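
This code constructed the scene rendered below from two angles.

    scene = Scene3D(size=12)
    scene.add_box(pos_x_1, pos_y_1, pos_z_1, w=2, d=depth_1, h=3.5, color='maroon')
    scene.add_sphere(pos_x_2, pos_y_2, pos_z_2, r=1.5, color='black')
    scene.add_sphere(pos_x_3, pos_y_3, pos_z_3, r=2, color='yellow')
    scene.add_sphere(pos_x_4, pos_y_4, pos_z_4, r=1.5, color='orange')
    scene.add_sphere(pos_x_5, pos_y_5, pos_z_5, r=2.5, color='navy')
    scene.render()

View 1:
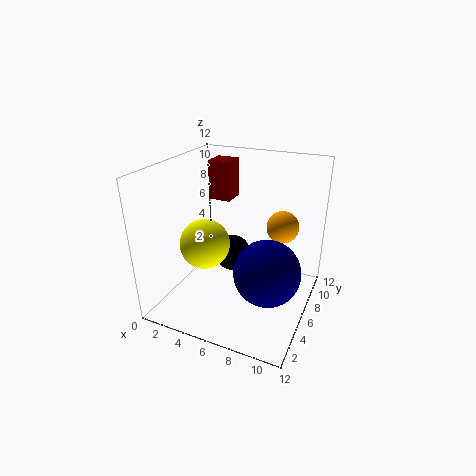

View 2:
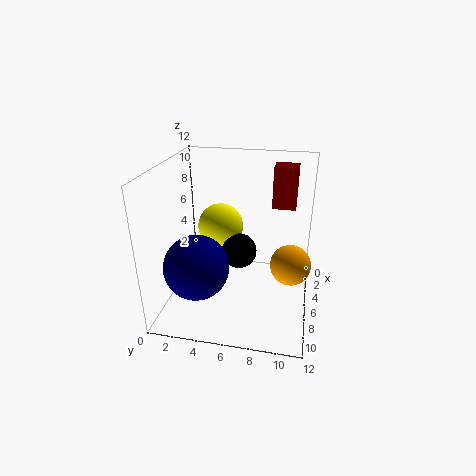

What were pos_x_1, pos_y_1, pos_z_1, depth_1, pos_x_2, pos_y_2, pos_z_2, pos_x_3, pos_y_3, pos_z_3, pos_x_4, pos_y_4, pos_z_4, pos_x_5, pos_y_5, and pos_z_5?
pos_x_1 = 2
pos_y_1 = 8.5
pos_z_1 = 8
depth_1 = 2
pos_x_2 = 5.5
pos_y_2 = 6
pos_z_2 = 4.5
pos_x_3 = 4
pos_y_3 = 4
pos_z_3 = 6
pos_x_4 = 8.5
pos_y_4 = 10.5
pos_z_4 = 5.5
pos_x_5 = 9.5
pos_y_5 = 3.5
pos_z_5 = 5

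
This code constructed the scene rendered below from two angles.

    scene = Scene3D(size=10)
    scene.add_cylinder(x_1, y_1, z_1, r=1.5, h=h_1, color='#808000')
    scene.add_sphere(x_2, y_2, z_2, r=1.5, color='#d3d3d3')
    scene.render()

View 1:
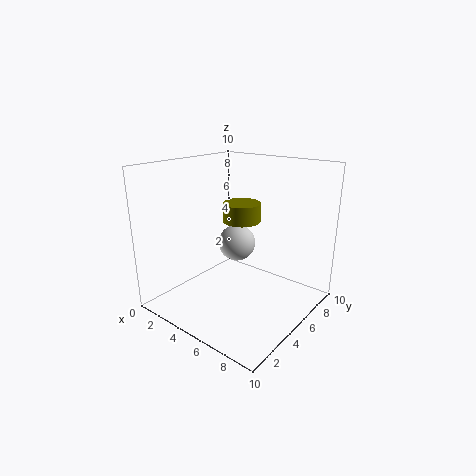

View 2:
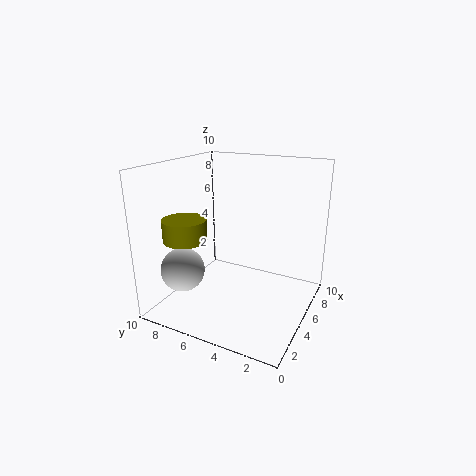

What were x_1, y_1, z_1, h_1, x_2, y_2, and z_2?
x_1 = 3, y_1 = 8, z_1 = 5, h_1 = 1.5, x_2 = 2.5, y_2 = 8, z_2 = 3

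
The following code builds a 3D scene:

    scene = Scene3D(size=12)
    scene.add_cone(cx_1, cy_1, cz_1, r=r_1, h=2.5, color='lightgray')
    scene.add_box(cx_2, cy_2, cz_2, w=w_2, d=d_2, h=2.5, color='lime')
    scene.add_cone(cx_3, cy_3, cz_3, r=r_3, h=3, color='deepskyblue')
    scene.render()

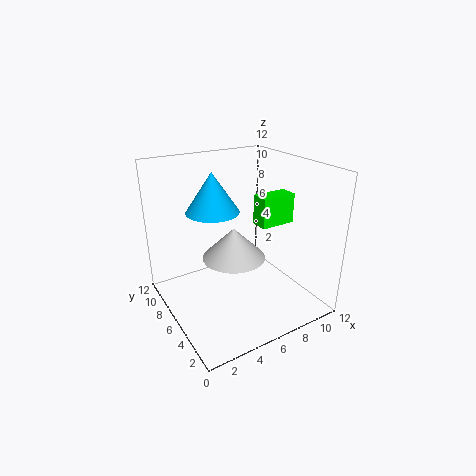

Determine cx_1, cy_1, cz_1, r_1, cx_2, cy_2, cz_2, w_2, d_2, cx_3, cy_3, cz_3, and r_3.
cx_1 = 5, cy_1 = 5, cz_1 = 5, r_1 = 2.5, cx_2 = 7.5, cy_2 = 4.5, cz_2 = 7, w_2 = 3, d_2 = 1.5, cx_3 = 3.5, cy_3 = 5.5, cz_3 = 9, r_3 = 2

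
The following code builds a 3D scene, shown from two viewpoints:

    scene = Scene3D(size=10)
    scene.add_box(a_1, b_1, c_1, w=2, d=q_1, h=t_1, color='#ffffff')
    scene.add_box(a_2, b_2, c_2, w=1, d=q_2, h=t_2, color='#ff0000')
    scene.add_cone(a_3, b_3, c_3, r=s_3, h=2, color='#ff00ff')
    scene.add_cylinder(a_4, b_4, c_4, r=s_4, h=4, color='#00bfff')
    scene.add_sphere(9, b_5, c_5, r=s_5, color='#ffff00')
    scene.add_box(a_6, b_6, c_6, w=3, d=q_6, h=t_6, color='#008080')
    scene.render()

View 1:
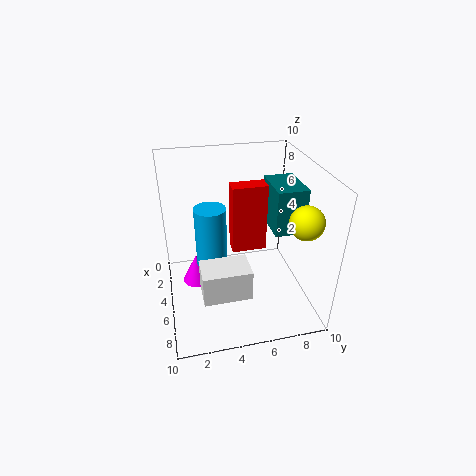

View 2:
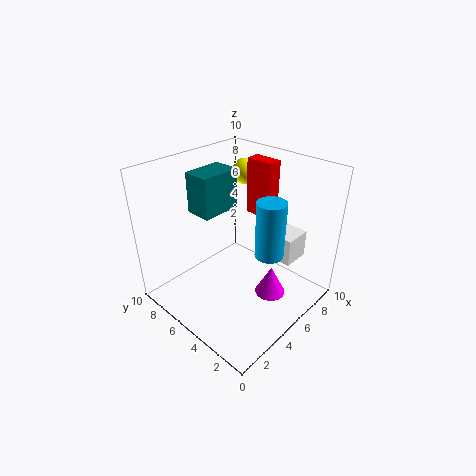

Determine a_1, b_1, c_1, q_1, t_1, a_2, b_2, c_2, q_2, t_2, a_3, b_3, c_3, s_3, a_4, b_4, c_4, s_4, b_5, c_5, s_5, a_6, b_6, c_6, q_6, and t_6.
a_1 = 7; b_1 = 2; c_1 = 3; q_1 = 3; t_1 = 2; a_2 = 7; b_2 = 4; c_2 = 6; q_2 = 2; t_2 = 4; a_3 = 5; b_3 = 2; c_3 = 2; s_3 = 1; a_4 = 6; b_4 = 3; c_4 = 4; s_4 = 1; b_5 = 8; c_5 = 8; s_5 = 1; a_6 = 4; b_6 = 7; c_6 = 6; q_6 = 2; t_6 = 3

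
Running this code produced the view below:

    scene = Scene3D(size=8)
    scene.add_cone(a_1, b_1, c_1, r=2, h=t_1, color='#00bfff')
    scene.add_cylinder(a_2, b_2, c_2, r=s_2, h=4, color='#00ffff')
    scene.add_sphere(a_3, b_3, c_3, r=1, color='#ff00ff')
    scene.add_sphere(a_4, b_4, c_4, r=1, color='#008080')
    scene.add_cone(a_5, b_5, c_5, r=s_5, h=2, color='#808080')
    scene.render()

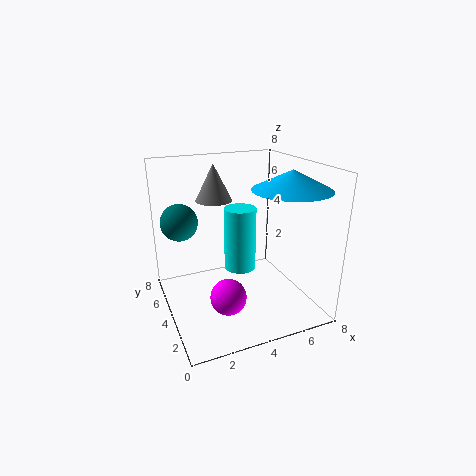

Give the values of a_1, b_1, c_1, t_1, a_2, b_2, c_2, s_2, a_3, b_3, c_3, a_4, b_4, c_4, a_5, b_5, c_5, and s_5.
a_1 = 6
b_1 = 2
c_1 = 7
t_1 = 1
a_2 = 5
b_2 = 6
c_2 = 1
s_2 = 1
a_3 = 3
b_3 = 3
c_3 = 1
a_4 = 1
b_4 = 5
c_4 = 5
a_5 = 3
b_5 = 5
c_5 = 6
s_5 = 1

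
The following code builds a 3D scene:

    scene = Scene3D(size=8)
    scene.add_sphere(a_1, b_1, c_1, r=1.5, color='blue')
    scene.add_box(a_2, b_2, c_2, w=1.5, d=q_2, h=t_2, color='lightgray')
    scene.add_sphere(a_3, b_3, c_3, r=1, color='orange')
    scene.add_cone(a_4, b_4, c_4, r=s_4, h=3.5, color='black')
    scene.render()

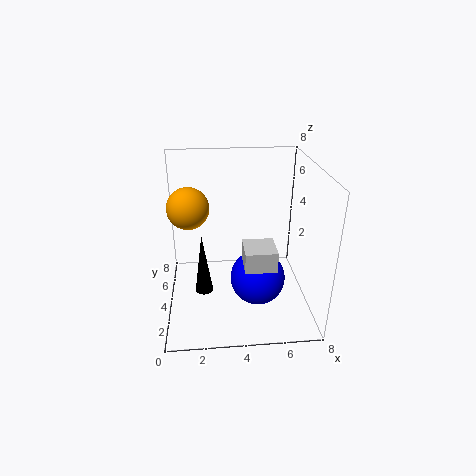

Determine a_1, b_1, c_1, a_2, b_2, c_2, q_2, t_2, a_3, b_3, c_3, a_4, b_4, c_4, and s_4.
a_1 = 5, b_1 = 3, c_1 = 2, a_2 = 4, b_2 = 0.5, c_2 = 4, q_2 = 1.5, t_2 = 1, a_3 = 1.5, b_3 = 2.5, c_3 = 6.5, a_4 = 2, b_4 = 3.5, c_4 = 1, s_4 = 0.5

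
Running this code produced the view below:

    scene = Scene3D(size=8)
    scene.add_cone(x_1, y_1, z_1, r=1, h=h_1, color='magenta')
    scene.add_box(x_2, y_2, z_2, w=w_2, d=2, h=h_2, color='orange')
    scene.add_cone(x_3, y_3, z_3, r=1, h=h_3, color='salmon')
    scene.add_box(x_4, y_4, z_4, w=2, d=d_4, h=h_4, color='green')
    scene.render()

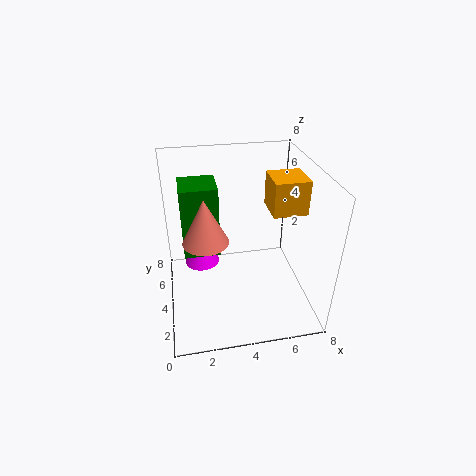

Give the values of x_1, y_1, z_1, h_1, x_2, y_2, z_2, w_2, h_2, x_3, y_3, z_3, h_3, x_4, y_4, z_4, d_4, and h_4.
x_1 = 2; y_1 = 5; z_1 = 2; h_1 = 2; x_2 = 6; y_2 = 4; z_2 = 5; w_2 = 2; h_2 = 2; x_3 = 2; y_3 = 1; z_3 = 6; h_3 = 2; x_4 = 1; y_4 = 4; z_4 = 3; d_4 = 2; h_4 = 4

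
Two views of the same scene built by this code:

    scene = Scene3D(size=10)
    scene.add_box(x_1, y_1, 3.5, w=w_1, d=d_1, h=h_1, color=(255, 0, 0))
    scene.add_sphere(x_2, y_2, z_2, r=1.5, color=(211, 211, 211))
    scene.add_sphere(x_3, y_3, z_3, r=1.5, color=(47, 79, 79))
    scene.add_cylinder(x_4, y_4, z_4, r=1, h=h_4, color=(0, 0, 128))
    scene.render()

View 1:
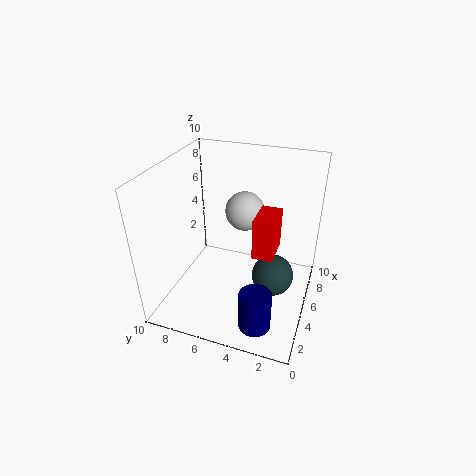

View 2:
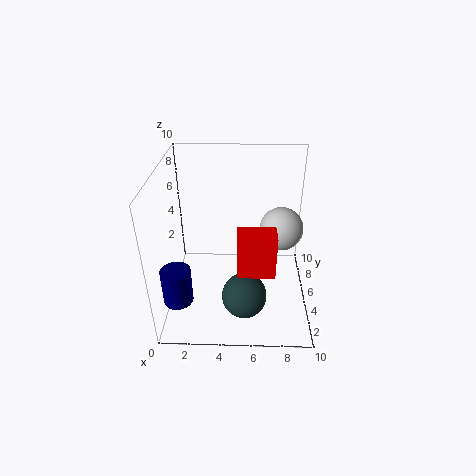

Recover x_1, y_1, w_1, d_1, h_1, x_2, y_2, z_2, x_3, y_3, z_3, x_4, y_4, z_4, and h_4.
x_1 = 5
y_1 = 2.5
w_1 = 2.5
d_1 = 1.5
h_1 = 3
x_2 = 8
y_2 = 5.5
z_2 = 5.5
x_3 = 5.5
y_3 = 2.5
z_3 = 2
x_4 = 1
y_4 = 2.5
z_4 = 1.5
h_4 = 2.5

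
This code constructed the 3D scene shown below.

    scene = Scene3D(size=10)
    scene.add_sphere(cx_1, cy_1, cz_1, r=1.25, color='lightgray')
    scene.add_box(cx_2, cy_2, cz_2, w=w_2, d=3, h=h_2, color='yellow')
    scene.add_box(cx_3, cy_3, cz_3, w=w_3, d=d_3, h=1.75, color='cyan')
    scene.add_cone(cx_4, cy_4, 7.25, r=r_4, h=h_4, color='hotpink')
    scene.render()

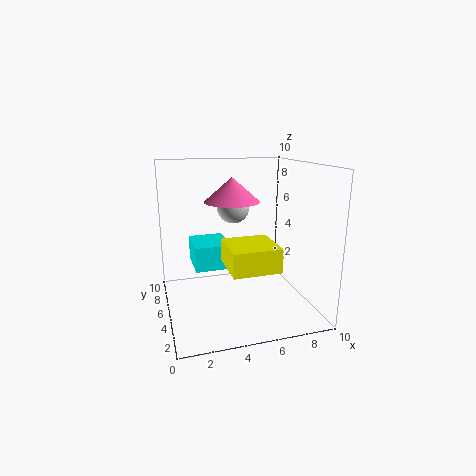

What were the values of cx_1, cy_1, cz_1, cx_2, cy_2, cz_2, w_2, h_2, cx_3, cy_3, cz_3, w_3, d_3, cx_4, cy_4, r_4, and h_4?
cx_1 = 5.5, cy_1 = 8, cz_1 = 6.5, cx_2 = 3.5, cy_2 = 0.75, cz_2 = 4, w_2 = 3, h_2 = 1.5, cx_3 = 2, cy_3 = 5, cz_3 = 2.75, w_3 = 2.5, d_3 = 3, cx_4 = 5, cy_4 = 6.5, r_4 = 2, h_4 = 1.75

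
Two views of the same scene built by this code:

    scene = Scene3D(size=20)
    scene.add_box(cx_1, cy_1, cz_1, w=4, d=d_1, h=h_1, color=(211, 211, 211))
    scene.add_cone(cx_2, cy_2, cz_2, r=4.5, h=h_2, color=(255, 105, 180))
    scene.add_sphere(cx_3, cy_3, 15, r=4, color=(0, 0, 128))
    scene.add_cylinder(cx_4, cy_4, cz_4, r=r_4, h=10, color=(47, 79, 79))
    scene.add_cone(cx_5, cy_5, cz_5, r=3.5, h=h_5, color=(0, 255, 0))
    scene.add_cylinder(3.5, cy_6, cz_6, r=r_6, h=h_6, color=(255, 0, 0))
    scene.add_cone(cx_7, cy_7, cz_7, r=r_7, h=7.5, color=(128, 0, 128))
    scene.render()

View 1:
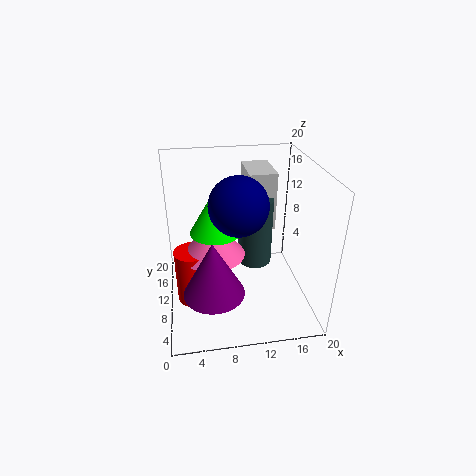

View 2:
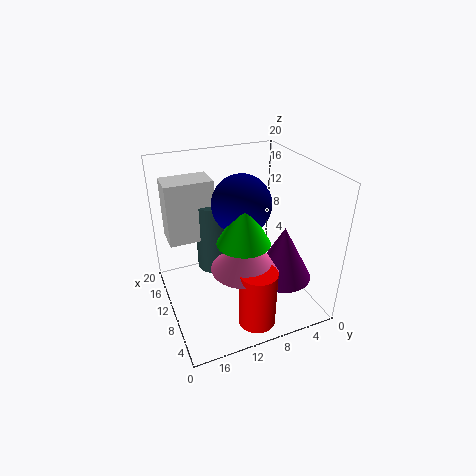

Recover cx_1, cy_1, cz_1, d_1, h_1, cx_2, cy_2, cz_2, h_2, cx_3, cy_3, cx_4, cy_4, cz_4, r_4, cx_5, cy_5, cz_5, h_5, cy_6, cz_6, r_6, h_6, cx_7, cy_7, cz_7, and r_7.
cx_1 = 12; cy_1 = 12.5; cz_1 = 9.5; d_1 = 6.5; h_1 = 8.5; cx_2 = 6.5; cy_2 = 10.5; cz_2 = 7.5; h_2 = 4.5; cx_3 = 10; cy_3 = 9.5; cx_4 = 13; cy_4 = 12.5; cz_4 = 4.5; r_4 = 2.5; cx_5 = 7; cy_5 = 10.5; cz_5 = 11; h_5 = 6; cy_6 = 10; cz_6 = 0.5; r_6 = 2.5; h_6 = 8; cx_7 = 6; cy_7 = 5; cz_7 = 5; r_7 = 4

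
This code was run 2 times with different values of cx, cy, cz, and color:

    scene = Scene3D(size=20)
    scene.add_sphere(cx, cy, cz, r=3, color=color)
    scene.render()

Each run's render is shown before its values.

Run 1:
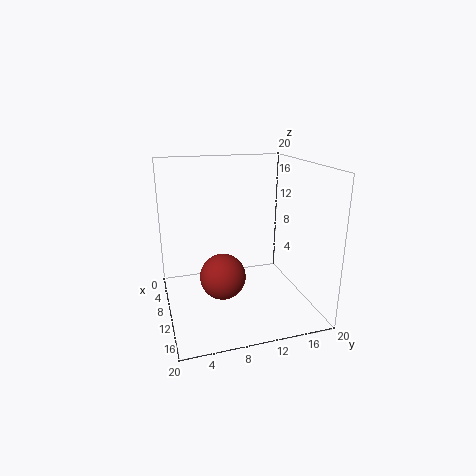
cx = 13, cy = 7, cz = 6, color = 'brown'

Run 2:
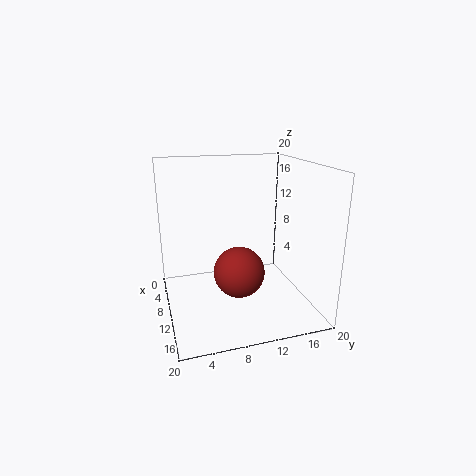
cx = 17, cy = 8, cz = 8.5, color = 'brown'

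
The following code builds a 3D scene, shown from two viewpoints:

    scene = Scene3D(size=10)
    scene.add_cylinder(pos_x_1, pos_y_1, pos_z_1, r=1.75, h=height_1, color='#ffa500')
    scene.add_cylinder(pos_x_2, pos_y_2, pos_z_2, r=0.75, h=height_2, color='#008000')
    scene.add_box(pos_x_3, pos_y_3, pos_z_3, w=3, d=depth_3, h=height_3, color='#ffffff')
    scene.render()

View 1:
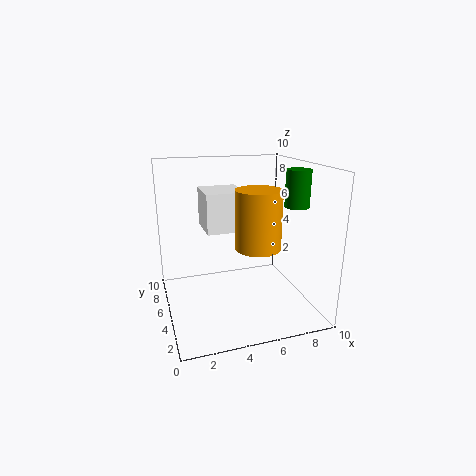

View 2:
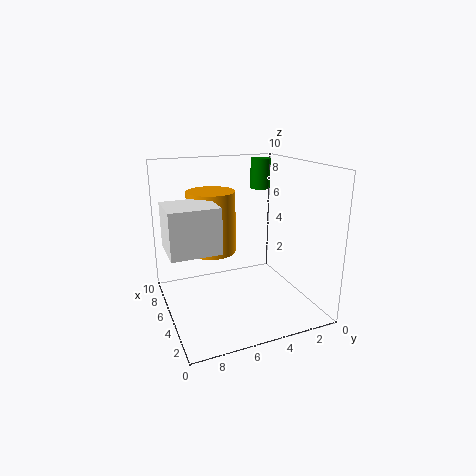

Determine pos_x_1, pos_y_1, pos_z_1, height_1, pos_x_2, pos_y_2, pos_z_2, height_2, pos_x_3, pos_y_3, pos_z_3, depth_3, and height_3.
pos_x_1 = 7
pos_y_1 = 6.25
pos_z_1 = 3.5
height_1 = 4.5
pos_x_2 = 7.75
pos_y_2 = 2
pos_z_2 = 7.75
height_2 = 2.25
pos_x_3 = 3.25
pos_y_3 = 6.75
pos_z_3 = 4.75
depth_3 = 3.25
height_3 = 3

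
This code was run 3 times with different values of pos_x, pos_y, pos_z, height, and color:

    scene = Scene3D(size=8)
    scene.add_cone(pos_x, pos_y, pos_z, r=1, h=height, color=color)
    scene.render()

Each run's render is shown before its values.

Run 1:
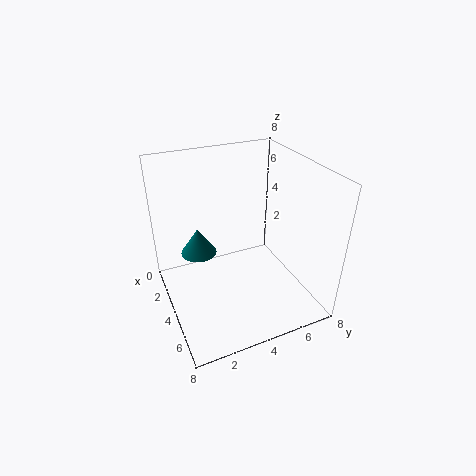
pos_x = 3, pos_y = 2, pos_z = 3, height = 1.5, color = 'teal'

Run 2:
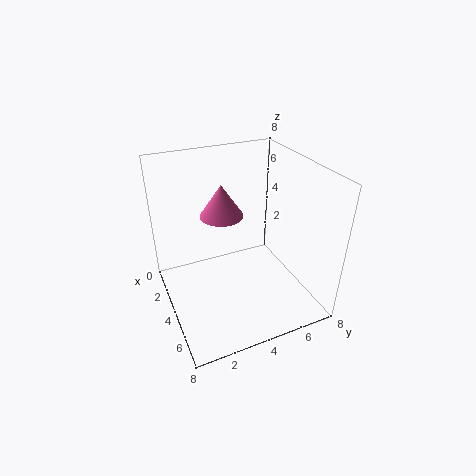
pos_x = 5.5, pos_y = 2.5, pos_z = 6.5, height = 1.5, color = 'hotpink'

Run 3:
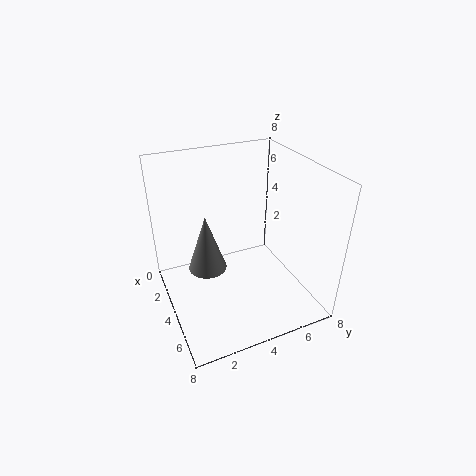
pos_x = 4.5, pos_y = 2, pos_z = 3, height = 3, color = 'gray'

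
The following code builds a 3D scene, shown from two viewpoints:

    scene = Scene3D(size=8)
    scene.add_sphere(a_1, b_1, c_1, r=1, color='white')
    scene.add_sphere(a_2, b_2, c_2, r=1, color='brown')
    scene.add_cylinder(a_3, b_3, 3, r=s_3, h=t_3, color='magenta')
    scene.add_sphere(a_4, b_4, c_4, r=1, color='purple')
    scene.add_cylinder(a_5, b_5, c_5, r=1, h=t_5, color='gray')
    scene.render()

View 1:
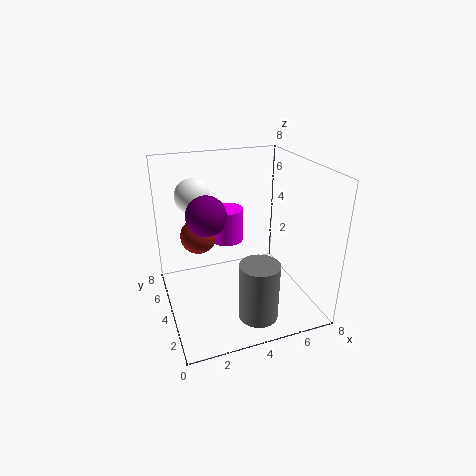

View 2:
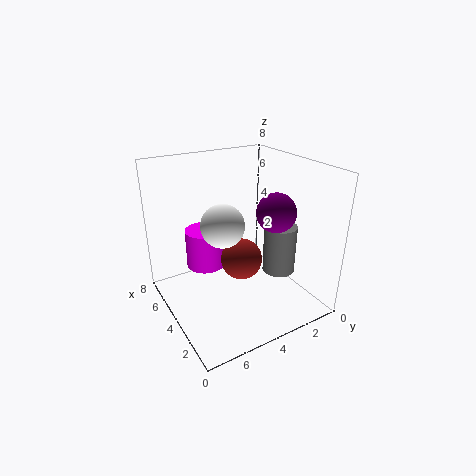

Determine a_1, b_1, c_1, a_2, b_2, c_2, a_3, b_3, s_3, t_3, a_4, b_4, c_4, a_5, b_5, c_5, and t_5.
a_1 = 2; b_1 = 6; c_1 = 6; a_2 = 2; b_2 = 5; c_2 = 4; a_3 = 4; b_3 = 6; s_3 = 1; t_3 = 2; a_4 = 2; b_4 = 3; c_4 = 6; a_5 = 4; b_5 = 1; c_5 = 1; t_5 = 3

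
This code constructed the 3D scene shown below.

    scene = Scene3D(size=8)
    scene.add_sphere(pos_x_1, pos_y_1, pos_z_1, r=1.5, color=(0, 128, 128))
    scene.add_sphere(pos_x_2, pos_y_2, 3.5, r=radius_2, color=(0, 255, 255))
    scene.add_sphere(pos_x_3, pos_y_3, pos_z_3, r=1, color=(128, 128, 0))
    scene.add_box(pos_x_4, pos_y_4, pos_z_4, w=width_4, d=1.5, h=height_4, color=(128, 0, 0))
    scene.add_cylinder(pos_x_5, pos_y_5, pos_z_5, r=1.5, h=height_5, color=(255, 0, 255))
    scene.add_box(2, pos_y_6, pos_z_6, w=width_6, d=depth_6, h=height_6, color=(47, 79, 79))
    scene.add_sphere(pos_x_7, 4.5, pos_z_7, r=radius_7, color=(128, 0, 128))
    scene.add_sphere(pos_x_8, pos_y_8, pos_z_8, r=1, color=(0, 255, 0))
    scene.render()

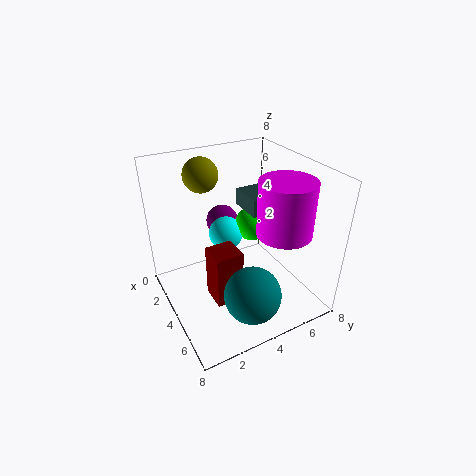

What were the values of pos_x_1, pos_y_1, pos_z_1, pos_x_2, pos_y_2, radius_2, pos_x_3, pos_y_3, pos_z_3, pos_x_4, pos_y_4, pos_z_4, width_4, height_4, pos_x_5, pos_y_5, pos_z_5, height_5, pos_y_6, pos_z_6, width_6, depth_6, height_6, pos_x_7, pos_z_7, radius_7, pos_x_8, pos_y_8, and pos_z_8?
pos_x_1 = 6.5; pos_y_1 = 3.5; pos_z_1 = 2; pos_x_2 = 2.5; pos_y_2 = 4; radius_2 = 1; pos_x_3 = 1.5; pos_y_3 = 3; pos_z_3 = 7; pos_x_4 = 4; pos_y_4 = 2; pos_z_4 = 1; width_4 = 1.5; height_4 = 3; pos_x_5 = 5.5; pos_y_5 = 6; pos_z_5 = 4.5; height_5 = 3; pos_y_6 = 5; pos_z_6 = 5; width_6 = 2; depth_6 = 2.5; height_6 = 1; pos_x_7 = 1; pos_z_7 = 3.5; radius_7 = 1; pos_x_8 = 3; pos_y_8 = 5.5; pos_z_8 = 4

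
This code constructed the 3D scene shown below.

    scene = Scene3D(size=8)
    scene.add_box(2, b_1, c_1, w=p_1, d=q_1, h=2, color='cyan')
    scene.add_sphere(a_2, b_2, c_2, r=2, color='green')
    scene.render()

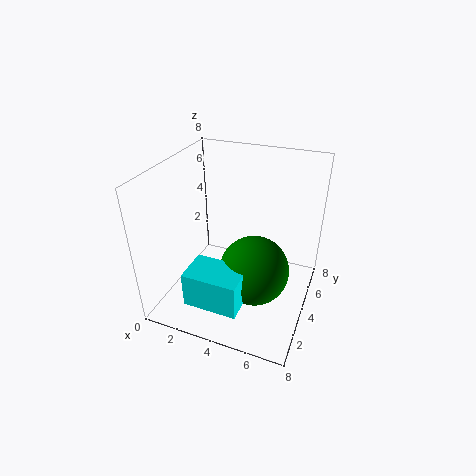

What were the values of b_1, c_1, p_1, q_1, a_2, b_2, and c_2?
b_1 = 1, c_1 = 1, p_1 = 3, q_1 = 2, a_2 = 5, b_2 = 4, c_2 = 2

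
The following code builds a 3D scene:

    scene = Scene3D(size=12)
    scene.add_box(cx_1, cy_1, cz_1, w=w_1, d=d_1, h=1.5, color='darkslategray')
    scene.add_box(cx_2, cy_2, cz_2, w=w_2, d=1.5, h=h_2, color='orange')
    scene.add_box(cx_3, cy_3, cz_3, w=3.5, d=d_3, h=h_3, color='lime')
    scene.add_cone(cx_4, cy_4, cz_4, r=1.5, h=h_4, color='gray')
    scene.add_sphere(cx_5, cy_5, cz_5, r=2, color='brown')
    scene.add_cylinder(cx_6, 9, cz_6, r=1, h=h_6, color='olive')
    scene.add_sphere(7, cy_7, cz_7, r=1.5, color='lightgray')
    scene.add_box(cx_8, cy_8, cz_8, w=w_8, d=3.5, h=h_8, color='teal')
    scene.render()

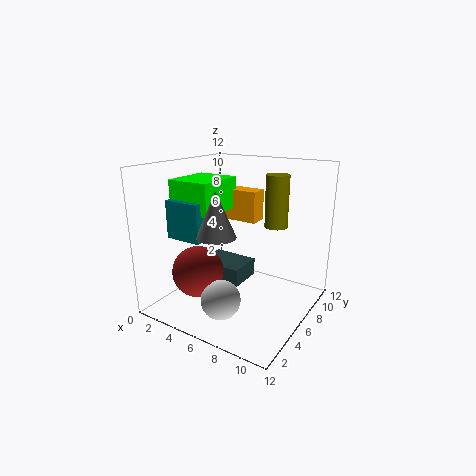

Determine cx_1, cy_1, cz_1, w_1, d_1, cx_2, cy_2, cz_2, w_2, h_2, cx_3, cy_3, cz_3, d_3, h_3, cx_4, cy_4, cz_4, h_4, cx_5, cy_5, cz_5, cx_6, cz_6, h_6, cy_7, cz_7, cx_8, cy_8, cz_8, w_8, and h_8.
cx_1 = 2.5; cy_1 = 5; cz_1 = 2; w_1 = 4; d_1 = 3; cx_2 = 4; cy_2 = 6; cz_2 = 7.5; w_2 = 3.5; h_2 = 2.5; cx_3 = 2; cy_3 = 2.5; cz_3 = 8.5; d_3 = 4; h_3 = 2.5; cx_4 = 6; cy_4 = 3; cz_4 = 7; h_4 = 3.5; cx_5 = 4.5; cy_5 = 2.5; cz_5 = 4; cx_6 = 8; cz_6 = 6.5; h_6 = 4.5; cy_7 = 2; cz_7 = 2.5; cx_8 = 2; cy_8 = 2; cz_8 = 6.5; w_8 = 3; h_8 = 3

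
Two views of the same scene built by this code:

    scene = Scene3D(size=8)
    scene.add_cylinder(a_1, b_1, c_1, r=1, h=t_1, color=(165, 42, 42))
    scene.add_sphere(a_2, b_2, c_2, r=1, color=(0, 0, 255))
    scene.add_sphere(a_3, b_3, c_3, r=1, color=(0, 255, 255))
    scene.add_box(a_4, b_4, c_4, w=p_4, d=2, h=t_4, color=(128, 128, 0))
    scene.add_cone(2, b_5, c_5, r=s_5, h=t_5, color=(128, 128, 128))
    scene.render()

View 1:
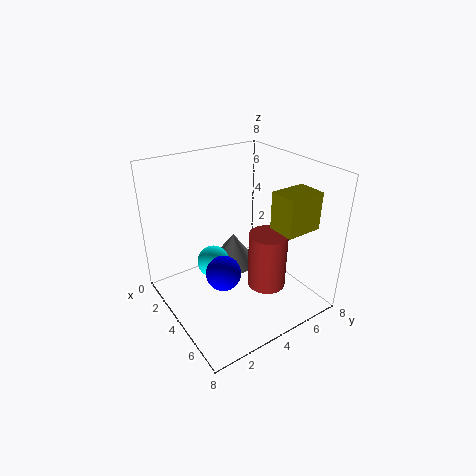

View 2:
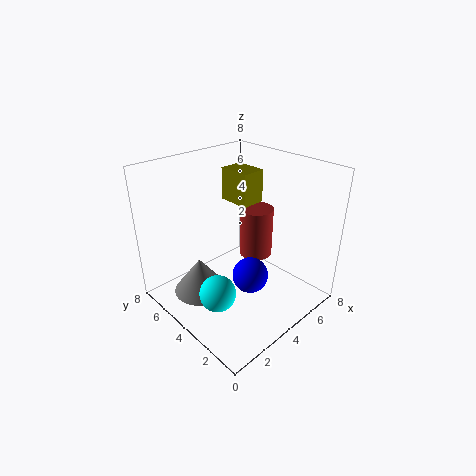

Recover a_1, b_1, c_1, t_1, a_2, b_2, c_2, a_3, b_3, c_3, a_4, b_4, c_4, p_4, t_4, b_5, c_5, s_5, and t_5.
a_1 = 6, b_1 = 4.5, c_1 = 2, t_1 = 3, a_2 = 4, b_2 = 3, c_2 = 2, a_3 = 2, b_3 = 3.5, c_3 = 1.5, a_4 = 5.5, b_4 = 5, c_4 = 5, p_4 = 1.5, t_4 = 2, b_5 = 5, c_5 = 1, s_5 = 1.5, t_5 = 2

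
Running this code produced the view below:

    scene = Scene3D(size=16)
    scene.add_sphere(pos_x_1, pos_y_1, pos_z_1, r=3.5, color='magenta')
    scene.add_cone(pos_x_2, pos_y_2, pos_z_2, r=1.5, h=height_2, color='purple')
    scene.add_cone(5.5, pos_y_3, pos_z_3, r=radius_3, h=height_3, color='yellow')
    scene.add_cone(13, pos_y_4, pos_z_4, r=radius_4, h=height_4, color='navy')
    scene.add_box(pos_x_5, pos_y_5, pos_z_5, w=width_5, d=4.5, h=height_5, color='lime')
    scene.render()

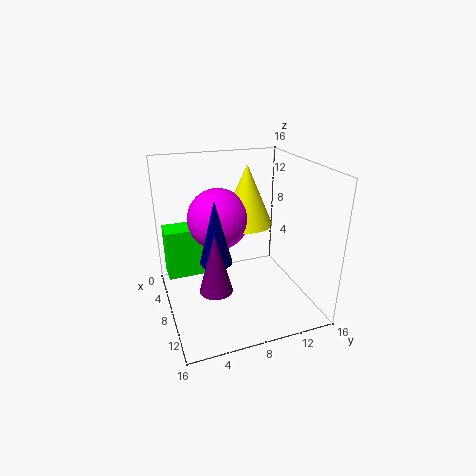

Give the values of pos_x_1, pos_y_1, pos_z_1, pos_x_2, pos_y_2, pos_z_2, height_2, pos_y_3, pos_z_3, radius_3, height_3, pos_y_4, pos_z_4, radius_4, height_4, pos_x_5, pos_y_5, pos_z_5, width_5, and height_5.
pos_x_1 = 5.5, pos_y_1 = 6.5, pos_z_1 = 9.5, pos_x_2 = 14.5, pos_y_2 = 3.5, pos_z_2 = 6.5, height_2 = 5.5, pos_y_3 = 10, pos_z_3 = 8.5, radius_3 = 3, height_3 = 7, pos_y_4 = 4, pos_z_4 = 8.5, radius_4 = 1.5, height_4 = 6, pos_x_5 = 1.5, pos_y_5 = 0.5, pos_z_5 = 2, width_5 = 3, height_5 = 6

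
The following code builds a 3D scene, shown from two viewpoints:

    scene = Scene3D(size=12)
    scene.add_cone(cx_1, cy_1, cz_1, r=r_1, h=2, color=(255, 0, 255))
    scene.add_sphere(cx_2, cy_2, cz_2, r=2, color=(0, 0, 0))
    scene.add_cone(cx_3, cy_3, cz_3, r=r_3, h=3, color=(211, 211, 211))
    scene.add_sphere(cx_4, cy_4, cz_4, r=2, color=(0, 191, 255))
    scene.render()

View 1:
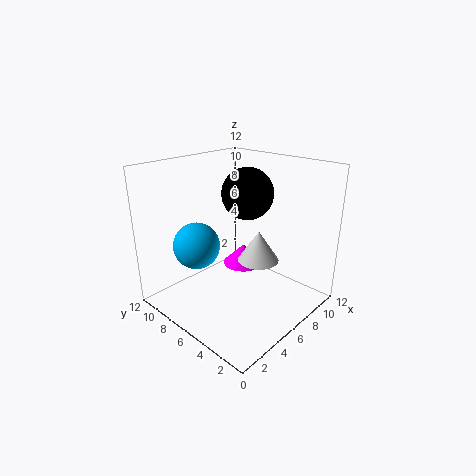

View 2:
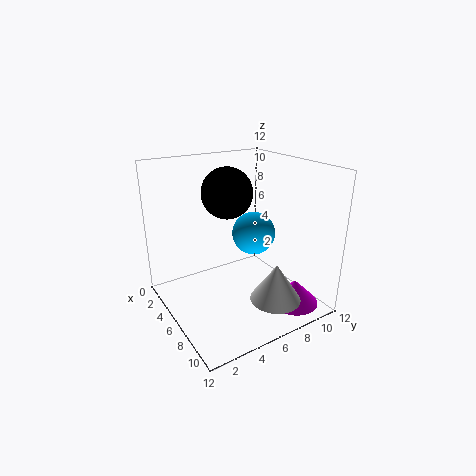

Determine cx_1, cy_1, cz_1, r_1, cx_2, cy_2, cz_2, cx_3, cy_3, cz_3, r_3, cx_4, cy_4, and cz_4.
cx_1 = 10, cy_1 = 9, cz_1 = 1, r_1 = 2, cx_2 = 6, cy_2 = 5, cz_2 = 10, cx_3 = 10, cy_3 = 7, cz_3 = 2, r_3 = 2, cx_4 = 4, cy_4 = 9, cz_4 = 5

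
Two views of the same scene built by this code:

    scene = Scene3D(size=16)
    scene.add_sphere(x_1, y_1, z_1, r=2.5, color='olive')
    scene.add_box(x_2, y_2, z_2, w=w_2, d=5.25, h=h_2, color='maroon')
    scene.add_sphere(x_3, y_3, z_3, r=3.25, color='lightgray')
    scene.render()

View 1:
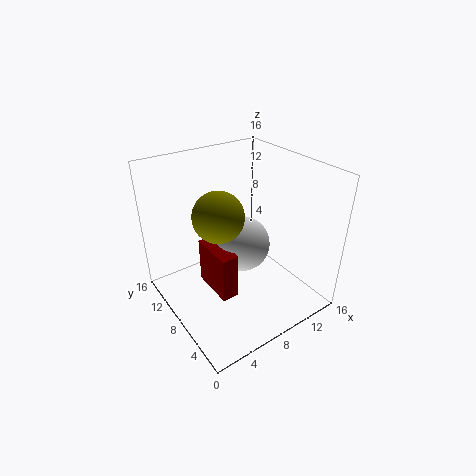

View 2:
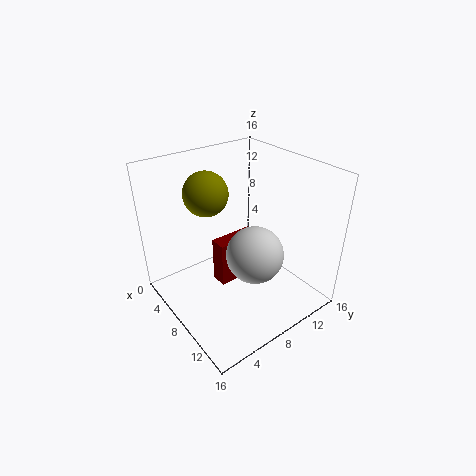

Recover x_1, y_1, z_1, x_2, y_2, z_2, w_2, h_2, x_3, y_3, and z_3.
x_1 = 4.5
y_1 = 6.25
z_1 = 12.5
x_2 = 5
y_2 = 6.5
z_2 = 1.25
w_2 = 2
h_2 = 5.5
x_3 = 9.5
y_3 = 9.25
z_3 = 6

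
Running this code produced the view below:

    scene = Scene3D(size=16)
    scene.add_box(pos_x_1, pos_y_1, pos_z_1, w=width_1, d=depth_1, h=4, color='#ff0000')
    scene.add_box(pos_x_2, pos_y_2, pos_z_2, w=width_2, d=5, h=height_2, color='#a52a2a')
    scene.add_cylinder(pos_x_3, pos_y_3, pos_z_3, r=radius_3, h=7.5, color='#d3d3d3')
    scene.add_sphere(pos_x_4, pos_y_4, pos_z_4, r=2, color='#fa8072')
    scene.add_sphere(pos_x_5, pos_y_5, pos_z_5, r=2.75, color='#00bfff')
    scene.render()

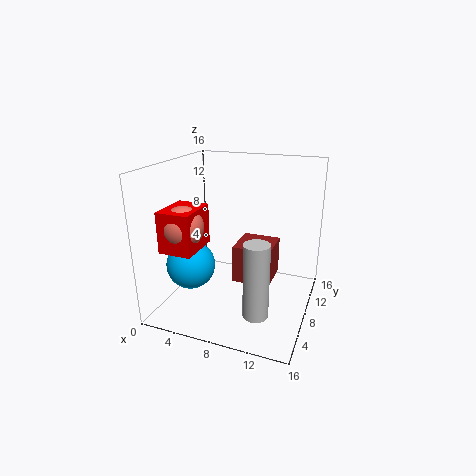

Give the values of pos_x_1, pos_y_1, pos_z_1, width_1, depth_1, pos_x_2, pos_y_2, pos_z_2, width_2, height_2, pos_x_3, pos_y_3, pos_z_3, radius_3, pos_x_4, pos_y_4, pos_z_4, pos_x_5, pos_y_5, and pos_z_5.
pos_x_1 = 3; pos_y_1 = 0.25; pos_z_1 = 8.75; width_1 = 3.25; depth_1 = 4.25; pos_x_2 = 6.25; pos_y_2 = 10.5; pos_z_2 = 0.75; width_2 = 4.75; height_2 = 4.75; pos_x_3 = 12; pos_y_3 = 2.25; pos_z_3 = 2.75; radius_3 = 1.25; pos_x_4 = 4.75; pos_y_4 = 2; pos_z_4 = 11; pos_x_5 = 3; pos_y_5 = 6; pos_z_5 = 4.75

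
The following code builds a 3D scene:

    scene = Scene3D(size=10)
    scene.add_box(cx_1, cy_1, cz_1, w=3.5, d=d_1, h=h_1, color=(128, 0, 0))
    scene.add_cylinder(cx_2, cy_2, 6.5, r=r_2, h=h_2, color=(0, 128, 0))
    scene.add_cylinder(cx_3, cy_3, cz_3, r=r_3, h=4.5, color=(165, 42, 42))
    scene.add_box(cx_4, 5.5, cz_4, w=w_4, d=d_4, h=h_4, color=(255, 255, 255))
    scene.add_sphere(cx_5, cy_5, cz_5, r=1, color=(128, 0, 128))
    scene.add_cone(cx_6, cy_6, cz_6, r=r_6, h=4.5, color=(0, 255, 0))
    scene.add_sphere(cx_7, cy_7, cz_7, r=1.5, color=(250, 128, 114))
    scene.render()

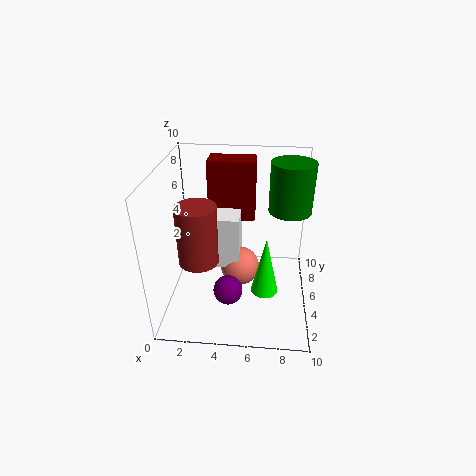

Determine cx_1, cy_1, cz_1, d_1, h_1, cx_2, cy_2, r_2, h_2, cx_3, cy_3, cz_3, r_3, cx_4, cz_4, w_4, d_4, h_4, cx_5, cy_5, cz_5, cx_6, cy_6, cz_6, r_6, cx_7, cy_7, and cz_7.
cx_1 = 2.5
cy_1 = 7.5
cz_1 = 5
d_1 = 2
h_1 = 4.5
cx_2 = 8.5
cy_2 = 6.5
r_2 = 1.5
h_2 = 3.5
cx_3 = 2
cy_3 = 5.5
cz_3 = 2.5
r_3 = 1.5
cx_4 = 3
cz_4 = 2
w_4 = 2
d_4 = 2.5
h_4 = 4
cx_5 = 4.5
cy_5 = 3
cz_5 = 2
cx_6 = 7
cy_6 = 5
cz_6 = 0.5
r_6 = 1
cx_7 = 5
cy_7 = 6.5
cz_7 = 1.5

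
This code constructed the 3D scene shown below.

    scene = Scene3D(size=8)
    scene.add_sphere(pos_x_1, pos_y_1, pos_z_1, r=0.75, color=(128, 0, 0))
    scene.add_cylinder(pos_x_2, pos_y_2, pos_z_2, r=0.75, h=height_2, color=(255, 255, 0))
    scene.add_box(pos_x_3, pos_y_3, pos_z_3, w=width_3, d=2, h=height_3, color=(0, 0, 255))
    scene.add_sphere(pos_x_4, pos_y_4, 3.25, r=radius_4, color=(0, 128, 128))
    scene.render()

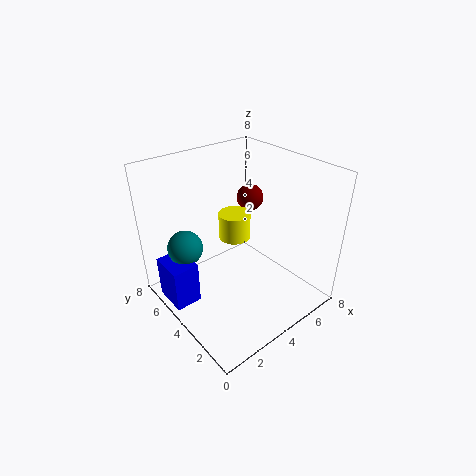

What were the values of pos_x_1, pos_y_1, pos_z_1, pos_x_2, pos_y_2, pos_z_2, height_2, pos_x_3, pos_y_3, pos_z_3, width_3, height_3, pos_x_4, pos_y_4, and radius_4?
pos_x_1 = 5.5; pos_y_1 = 4.75; pos_z_1 = 5.75; pos_x_2 = 2.75; pos_y_2 = 2.75; pos_z_2 = 5.25; height_2 = 1.25; pos_x_3 = 0.25; pos_y_3 = 4.75; pos_z_3 = 0.25; width_3 = 1.5; height_3 = 2.5; pos_x_4 = 1.75; pos_y_4 = 6; radius_4 = 1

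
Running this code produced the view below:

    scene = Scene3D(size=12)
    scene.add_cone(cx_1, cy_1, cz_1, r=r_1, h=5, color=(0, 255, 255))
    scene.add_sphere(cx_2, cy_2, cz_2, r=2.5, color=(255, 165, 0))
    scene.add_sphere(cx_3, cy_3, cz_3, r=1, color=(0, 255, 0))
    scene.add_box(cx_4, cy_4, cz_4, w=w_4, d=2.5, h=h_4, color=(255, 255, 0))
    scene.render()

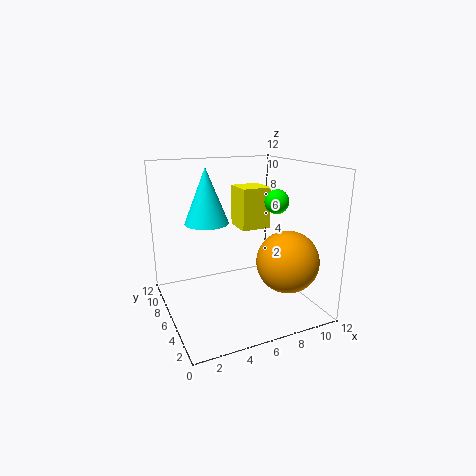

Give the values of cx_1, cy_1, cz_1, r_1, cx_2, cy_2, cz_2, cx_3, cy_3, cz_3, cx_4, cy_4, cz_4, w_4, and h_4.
cx_1 = 4.5, cy_1 = 9.5, cz_1 = 6.5, r_1 = 2, cx_2 = 9, cy_2 = 3, cz_2 = 4.5, cx_3 = 9, cy_3 = 5, cz_3 = 9, cx_4 = 6.5, cy_4 = 6, cz_4 = 6.5, w_4 = 2.5, h_4 = 3.5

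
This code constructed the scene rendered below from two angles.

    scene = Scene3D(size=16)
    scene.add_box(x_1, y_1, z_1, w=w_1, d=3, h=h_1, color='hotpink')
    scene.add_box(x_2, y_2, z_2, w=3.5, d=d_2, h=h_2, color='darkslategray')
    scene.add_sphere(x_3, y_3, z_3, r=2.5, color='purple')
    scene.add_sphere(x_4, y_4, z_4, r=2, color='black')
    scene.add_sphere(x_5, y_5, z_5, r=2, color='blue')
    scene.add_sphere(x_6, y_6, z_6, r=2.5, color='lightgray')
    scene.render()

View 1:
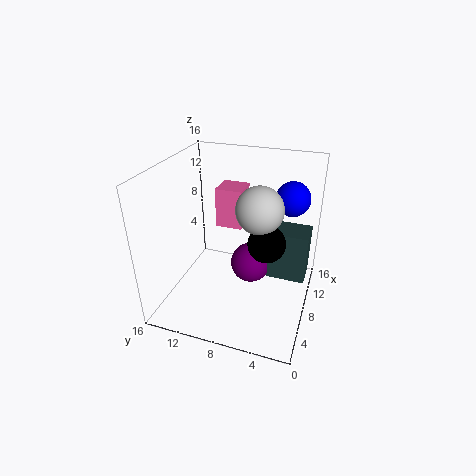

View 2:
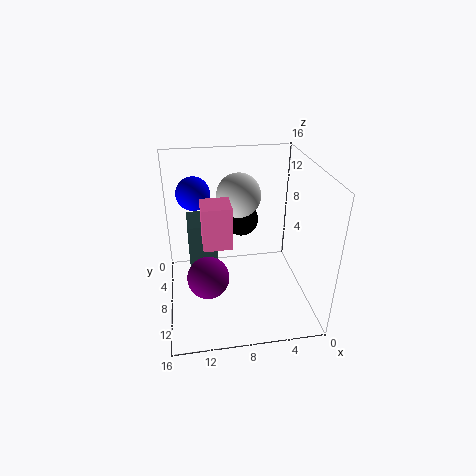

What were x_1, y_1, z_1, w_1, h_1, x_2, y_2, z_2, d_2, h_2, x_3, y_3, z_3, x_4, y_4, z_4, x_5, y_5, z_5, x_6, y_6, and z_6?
x_1 = 9
y_1 = 8
z_1 = 8.5
w_1 = 3
h_1 = 4.5
x_2 = 10
y_2 = 0.5
z_2 = 2
d_2 = 4.5
h_2 = 6
x_3 = 11.5
y_3 = 7.5
z_3 = 2.5
x_4 = 7
y_4 = 4.5
z_4 = 8.5
x_5 = 12.5
y_5 = 3
z_5 = 11.5
x_6 = 7.5
y_6 = 5.5
z_6 = 12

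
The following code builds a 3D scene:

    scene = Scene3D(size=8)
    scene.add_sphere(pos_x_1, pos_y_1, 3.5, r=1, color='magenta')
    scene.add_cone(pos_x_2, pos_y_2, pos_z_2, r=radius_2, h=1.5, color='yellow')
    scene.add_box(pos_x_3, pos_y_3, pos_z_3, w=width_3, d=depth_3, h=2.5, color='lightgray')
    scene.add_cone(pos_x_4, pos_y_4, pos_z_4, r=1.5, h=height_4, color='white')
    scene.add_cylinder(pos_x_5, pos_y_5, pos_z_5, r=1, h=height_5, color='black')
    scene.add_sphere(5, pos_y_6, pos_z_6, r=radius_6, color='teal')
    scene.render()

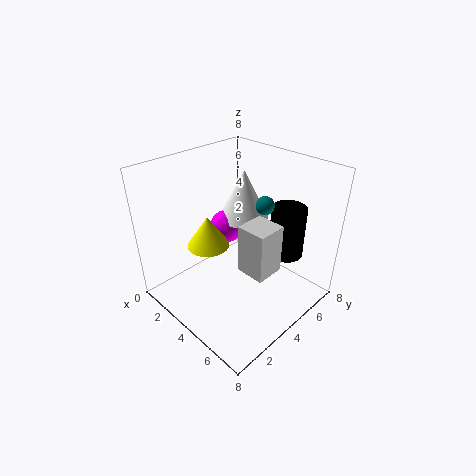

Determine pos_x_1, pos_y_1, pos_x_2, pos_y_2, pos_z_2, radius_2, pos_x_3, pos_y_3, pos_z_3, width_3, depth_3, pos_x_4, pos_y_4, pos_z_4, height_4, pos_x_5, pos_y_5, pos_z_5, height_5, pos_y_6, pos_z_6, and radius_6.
pos_x_1 = 2; pos_y_1 = 5; pos_x_2 = 4.5; pos_y_2 = 1.5; pos_z_2 = 5; radius_2 = 1; pos_x_3 = 5.5; pos_y_3 = 2.5; pos_z_3 = 3.5; width_3 = 1.5; depth_3 = 1.5; pos_x_4 = 2.5; pos_y_4 = 6; pos_z_4 = 4; height_4 = 3; pos_x_5 = 5.5; pos_y_5 = 6.5; pos_z_5 = 2.5; height_5 = 3; pos_y_6 = 5; pos_z_6 = 6; radius_6 = 0.5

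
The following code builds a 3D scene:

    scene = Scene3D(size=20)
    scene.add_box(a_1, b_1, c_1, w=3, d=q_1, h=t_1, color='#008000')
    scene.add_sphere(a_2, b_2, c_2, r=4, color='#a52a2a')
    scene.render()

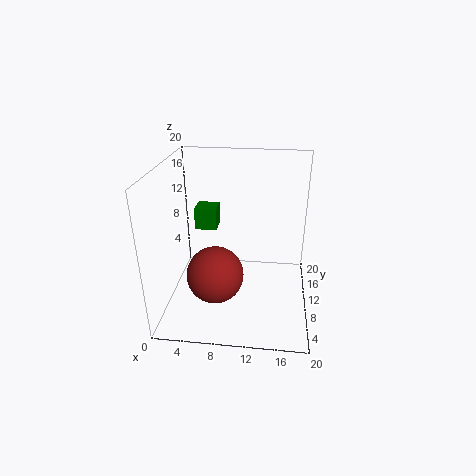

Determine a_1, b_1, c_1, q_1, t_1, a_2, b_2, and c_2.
a_1 = 4; b_1 = 10; c_1 = 11; q_1 = 3; t_1 = 3; a_2 = 7; b_2 = 8; c_2 = 5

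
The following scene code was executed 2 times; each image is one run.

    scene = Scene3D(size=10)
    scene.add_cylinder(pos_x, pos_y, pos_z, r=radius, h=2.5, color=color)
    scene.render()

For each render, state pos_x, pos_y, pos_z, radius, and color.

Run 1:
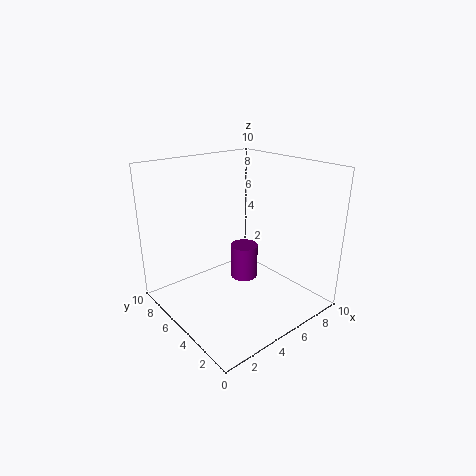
pos_x = 6, pos_y = 5.5, pos_z = 1.5, radius = 1, color = 'purple'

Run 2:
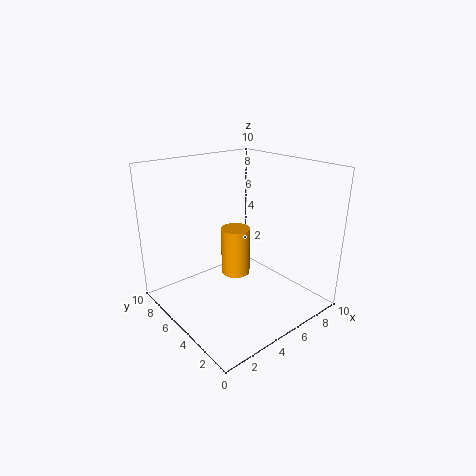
pos_x = 1.75, pos_y = 1.25, pos_z = 5.25, radius = 0.75, color = 'orange'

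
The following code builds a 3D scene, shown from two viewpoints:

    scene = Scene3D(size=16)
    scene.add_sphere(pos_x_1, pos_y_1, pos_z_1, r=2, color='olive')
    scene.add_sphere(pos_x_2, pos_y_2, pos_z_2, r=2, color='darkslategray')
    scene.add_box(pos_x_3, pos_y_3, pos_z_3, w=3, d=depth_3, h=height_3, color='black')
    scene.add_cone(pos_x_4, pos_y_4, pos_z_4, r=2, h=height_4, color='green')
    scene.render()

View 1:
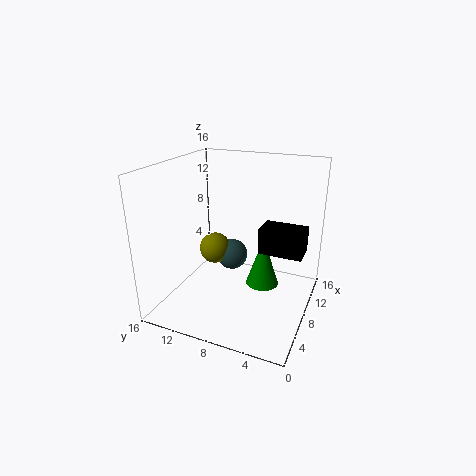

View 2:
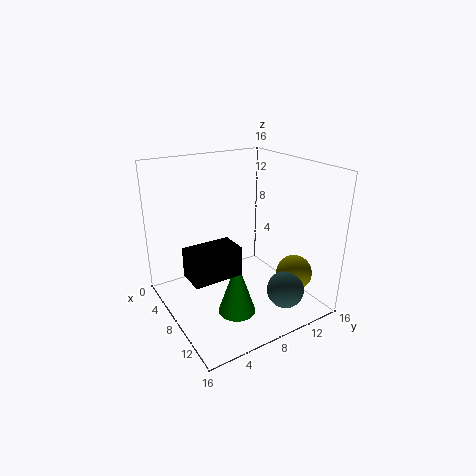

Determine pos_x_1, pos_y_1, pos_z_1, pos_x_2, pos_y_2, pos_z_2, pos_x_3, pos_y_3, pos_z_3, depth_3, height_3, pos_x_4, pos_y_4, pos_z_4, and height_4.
pos_x_1 = 12; pos_y_1 = 13; pos_z_1 = 4; pos_x_2 = 13; pos_y_2 = 11; pos_z_2 = 3; pos_x_3 = 9; pos_y_3 = 1; pos_z_3 = 6; depth_3 = 5; height_3 = 3; pos_x_4 = 11; pos_y_4 = 6; pos_z_4 = 1; height_4 = 6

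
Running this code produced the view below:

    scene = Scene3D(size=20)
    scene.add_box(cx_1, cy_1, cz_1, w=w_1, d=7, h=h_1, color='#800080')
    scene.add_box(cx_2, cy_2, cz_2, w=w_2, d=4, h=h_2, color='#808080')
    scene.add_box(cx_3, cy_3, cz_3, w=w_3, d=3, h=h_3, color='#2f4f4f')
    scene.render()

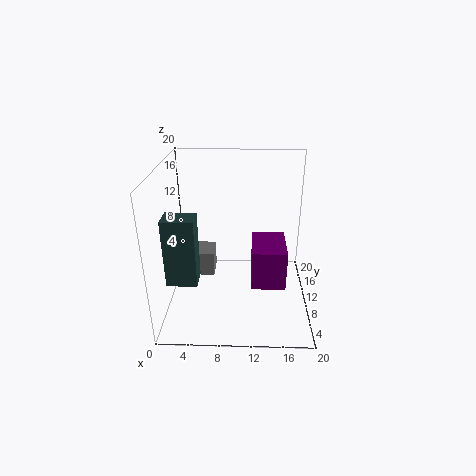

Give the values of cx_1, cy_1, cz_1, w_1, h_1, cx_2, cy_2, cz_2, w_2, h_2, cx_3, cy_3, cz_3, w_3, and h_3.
cx_1 = 12
cy_1 = 9
cz_1 = 2
w_1 = 5
h_1 = 6
cx_2 = 1
cy_2 = 14
cz_2 = 1
w_2 = 5
h_2 = 4
cx_3 = 1
cy_3 = 4
cz_3 = 6
w_3 = 4
h_3 = 9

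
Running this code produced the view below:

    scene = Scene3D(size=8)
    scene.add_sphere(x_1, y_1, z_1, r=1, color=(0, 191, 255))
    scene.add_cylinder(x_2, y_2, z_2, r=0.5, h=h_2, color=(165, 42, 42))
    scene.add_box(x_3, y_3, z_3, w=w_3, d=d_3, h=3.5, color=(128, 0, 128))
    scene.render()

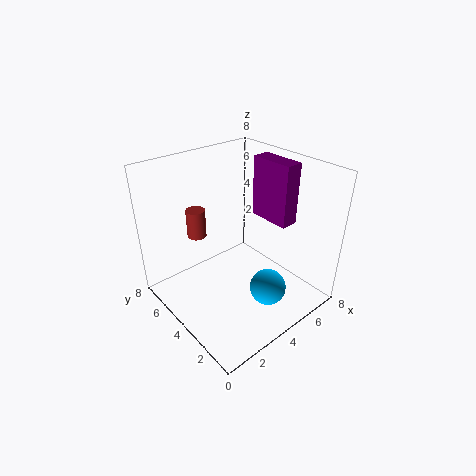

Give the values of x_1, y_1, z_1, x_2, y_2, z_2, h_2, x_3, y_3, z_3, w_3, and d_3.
x_1 = 4.5, y_1 = 2, z_1 = 1.5, x_2 = 2, y_2 = 5, z_2 = 4.5, h_2 = 1.5, x_3 = 6, y_3 = 2.5, z_3 = 4.5, w_3 = 1, d_3 = 2.5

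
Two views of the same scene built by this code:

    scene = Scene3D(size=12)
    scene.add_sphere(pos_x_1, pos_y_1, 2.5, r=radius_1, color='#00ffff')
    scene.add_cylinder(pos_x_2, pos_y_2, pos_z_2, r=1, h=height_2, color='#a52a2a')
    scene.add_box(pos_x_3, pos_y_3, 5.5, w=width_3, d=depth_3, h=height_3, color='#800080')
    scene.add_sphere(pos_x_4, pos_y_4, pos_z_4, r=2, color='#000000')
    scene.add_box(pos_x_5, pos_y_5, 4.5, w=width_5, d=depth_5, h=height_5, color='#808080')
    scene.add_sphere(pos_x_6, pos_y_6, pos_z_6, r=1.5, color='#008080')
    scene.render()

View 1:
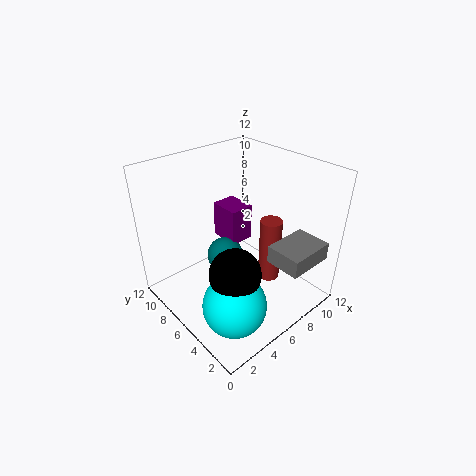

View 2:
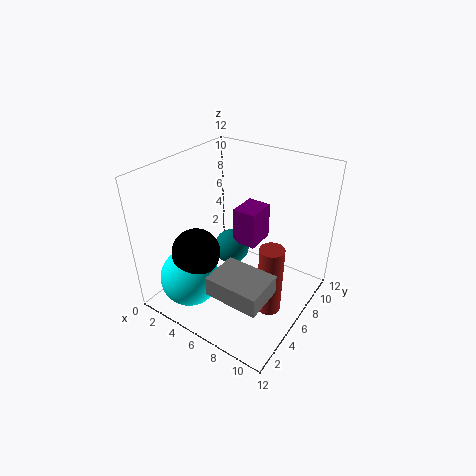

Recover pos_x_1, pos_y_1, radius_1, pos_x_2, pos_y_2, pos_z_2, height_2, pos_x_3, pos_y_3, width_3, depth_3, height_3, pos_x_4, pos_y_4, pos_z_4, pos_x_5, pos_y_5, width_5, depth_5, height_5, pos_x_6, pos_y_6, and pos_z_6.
pos_x_1 = 3, pos_y_1 = 3, radius_1 = 2.5, pos_x_2 = 9.5, pos_y_2 = 5.5, pos_z_2 = 0.5, height_2 = 6, pos_x_3 = 5.5, pos_y_3 = 6, width_3 = 2, depth_3 = 2.5, height_3 = 3, pos_x_4 = 3.5, pos_y_4 = 3.5, pos_z_4 = 5, pos_x_5 = 7, pos_y_5 = 0.5, width_5 = 4, depth_5 = 3, height_5 = 1.5, pos_x_6 = 5, pos_y_6 = 6.5, pos_z_6 = 4.5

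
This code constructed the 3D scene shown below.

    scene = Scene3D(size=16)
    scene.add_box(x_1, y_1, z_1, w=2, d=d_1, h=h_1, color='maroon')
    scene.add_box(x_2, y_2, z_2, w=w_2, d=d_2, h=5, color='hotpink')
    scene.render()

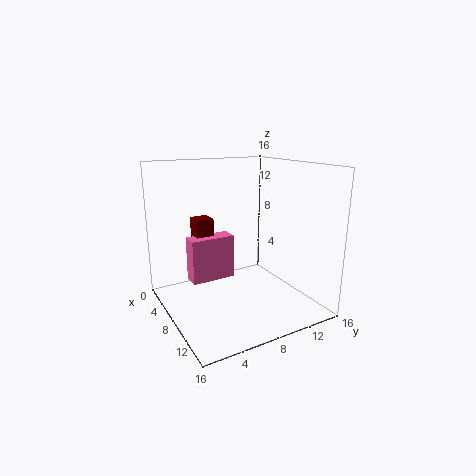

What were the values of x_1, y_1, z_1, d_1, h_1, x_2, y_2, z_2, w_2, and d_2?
x_1 = 4, y_1 = 4, z_1 = 4, d_1 = 2, h_1 = 6, x_2 = 5, y_2 = 3, z_2 = 3, w_2 = 2, d_2 = 5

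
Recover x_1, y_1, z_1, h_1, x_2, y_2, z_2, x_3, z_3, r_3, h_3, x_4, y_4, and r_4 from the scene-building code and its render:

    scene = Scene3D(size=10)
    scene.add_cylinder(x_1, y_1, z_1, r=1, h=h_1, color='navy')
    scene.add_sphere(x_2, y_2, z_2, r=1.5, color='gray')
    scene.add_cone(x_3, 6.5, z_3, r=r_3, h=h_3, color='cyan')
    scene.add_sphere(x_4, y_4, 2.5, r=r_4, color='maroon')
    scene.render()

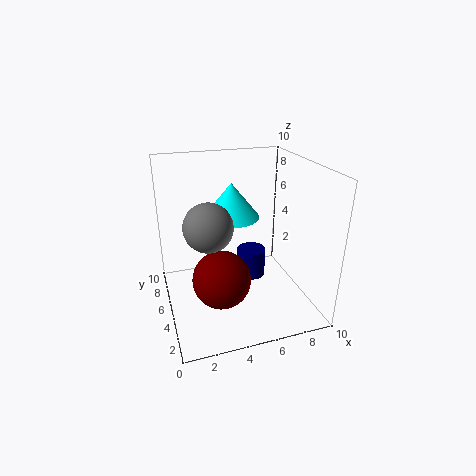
x_1 = 6; y_1 = 5; z_1 = 2; h_1 = 2; x_2 = 2.5; y_2 = 3; z_2 = 7; x_3 = 5; z_3 = 6; r_3 = 2; h_3 = 2.5; x_4 = 3.5; y_4 = 4; r_4 = 2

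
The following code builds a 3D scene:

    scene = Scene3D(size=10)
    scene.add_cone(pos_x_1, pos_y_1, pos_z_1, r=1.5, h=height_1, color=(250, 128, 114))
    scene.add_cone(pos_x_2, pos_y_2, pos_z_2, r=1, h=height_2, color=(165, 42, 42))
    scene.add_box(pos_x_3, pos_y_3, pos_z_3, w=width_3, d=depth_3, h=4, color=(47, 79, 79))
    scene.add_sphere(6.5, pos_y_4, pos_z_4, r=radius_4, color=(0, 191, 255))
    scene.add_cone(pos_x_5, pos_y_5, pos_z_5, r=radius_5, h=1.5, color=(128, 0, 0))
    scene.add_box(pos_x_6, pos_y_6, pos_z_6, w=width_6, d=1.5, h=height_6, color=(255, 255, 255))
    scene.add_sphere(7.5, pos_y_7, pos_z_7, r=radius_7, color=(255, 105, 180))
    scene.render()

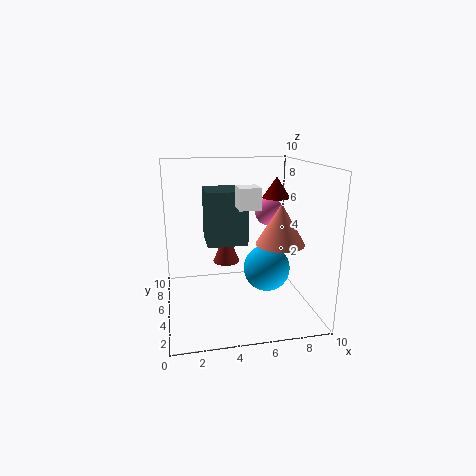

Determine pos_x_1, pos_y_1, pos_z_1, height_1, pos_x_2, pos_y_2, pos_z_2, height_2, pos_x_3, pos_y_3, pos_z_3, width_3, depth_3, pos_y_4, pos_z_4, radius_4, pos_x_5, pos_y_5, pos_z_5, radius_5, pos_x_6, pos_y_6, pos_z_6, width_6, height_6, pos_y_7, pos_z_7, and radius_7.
pos_x_1 = 7, pos_y_1 = 2, pos_z_1 = 5.5, height_1 = 2.5, pos_x_2 = 4.5, pos_y_2 = 7, pos_z_2 = 2.5, height_2 = 2.5, pos_x_3 = 3, pos_y_3 = 6, pos_z_3 = 4, width_3 = 3, depth_3 = 3, pos_y_4 = 3, pos_z_4 = 3.5, radius_4 = 1.5, pos_x_5 = 8, pos_y_5 = 6, pos_z_5 = 7.5, radius_5 = 1, pos_x_6 = 5, pos_y_6 = 4.5, pos_z_6 = 7, width_6 = 1.5, height_6 = 1.5, pos_y_7 = 6, pos_z_7 = 6.5, radius_7 = 1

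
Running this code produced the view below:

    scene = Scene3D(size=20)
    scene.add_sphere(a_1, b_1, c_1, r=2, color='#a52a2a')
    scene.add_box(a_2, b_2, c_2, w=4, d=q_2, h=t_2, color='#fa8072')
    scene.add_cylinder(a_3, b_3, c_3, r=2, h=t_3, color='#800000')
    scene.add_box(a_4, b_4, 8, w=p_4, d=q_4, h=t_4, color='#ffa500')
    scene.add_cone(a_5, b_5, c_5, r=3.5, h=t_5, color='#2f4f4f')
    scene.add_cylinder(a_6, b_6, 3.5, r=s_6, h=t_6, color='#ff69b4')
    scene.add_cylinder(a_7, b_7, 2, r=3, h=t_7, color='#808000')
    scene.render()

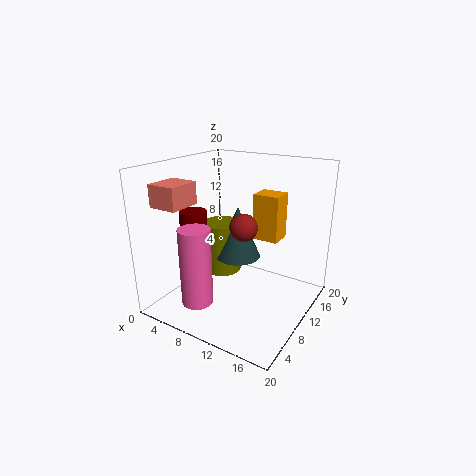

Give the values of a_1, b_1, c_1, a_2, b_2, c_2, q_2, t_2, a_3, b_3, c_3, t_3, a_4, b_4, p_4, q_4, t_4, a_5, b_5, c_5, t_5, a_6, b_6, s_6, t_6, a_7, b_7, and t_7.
a_1 = 10, b_1 = 11.5, c_1 = 11, a_2 = 1.5, b_2 = 2.5, c_2 = 15, q_2 = 4.5, t_2 = 3, a_3 = 3, b_3 = 9, c_3 = 7, t_3 = 6, a_4 = 9.5, b_4 = 15, p_4 = 4, q_4 = 3.5, t_4 = 7, a_5 = 7.5, b_5 = 14, c_5 = 5, t_5 = 8, a_6 = 8.5, b_6 = 2.5, s_6 = 2, t_6 = 10, a_7 = 4.5, b_7 = 14, t_7 = 8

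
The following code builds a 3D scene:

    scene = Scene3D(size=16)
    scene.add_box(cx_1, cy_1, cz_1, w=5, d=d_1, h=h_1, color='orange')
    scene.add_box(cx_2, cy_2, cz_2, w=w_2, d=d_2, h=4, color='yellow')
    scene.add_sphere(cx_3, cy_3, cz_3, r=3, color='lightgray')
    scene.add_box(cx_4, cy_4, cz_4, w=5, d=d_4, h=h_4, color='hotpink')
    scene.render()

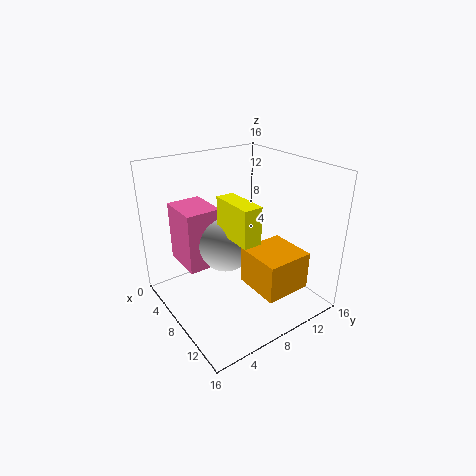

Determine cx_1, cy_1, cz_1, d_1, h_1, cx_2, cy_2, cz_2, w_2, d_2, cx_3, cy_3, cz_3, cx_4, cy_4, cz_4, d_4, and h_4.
cx_1 = 10, cy_1 = 7, cz_1 = 4, d_1 = 5, h_1 = 4, cx_2 = 7, cy_2 = 6, cz_2 = 9, w_2 = 5, d_2 = 2, cx_3 = 7, cy_3 = 7, cz_3 = 7, cx_4 = 1, cy_4 = 3, cz_4 = 4, d_4 = 4, h_4 = 7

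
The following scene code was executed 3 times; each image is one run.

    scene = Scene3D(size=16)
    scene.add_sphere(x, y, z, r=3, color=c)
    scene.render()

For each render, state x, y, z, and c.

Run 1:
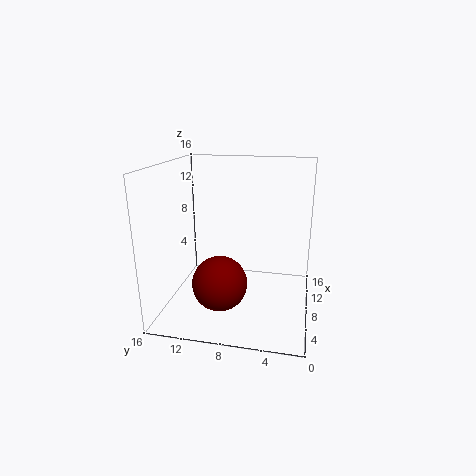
x = 5.5; y = 9.5; z = 3.5; c = 'maroon'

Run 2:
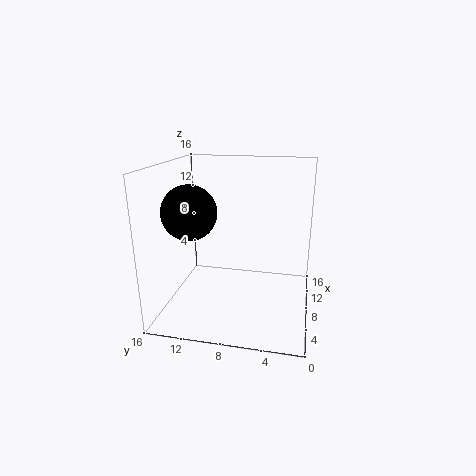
x = 6.5; y = 13; z = 11; c = 'black'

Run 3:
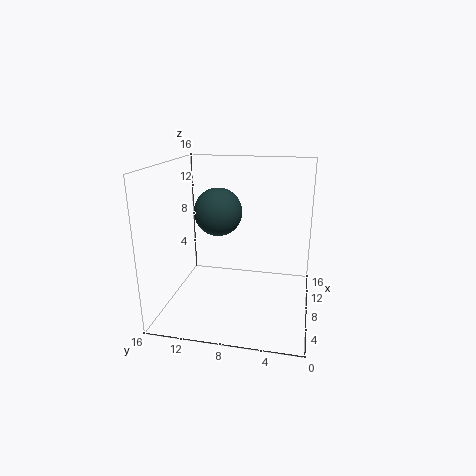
x = 12.5; y = 11.5; z = 9.5; c = 'darkslategray'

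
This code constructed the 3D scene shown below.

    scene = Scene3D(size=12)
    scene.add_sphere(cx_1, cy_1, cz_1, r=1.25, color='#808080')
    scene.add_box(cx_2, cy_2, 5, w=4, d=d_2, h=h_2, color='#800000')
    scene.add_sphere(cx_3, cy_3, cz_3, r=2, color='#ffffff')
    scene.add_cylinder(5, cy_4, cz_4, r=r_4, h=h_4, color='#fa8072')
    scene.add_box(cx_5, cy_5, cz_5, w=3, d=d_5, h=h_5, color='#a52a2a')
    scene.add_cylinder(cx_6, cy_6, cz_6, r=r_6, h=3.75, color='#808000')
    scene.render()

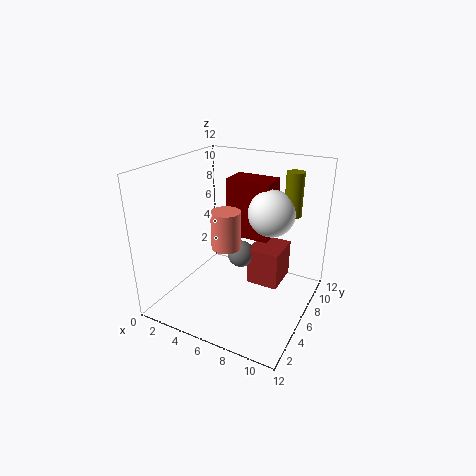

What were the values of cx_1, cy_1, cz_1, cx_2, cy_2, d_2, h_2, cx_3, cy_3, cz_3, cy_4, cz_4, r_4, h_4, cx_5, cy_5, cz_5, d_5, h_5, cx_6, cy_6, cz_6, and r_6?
cx_1 = 5
cy_1 = 8.5
cz_1 = 3
cx_2 = 3.75
cy_2 = 8
d_2 = 2.5
h_2 = 5.25
cx_3 = 8
cy_3 = 8.25
cz_3 = 7.75
cy_4 = 5.75
cz_4 = 5
r_4 = 1.25
h_4 = 3.25
cx_5 = 5.75
cy_5 = 8.25
cz_5 = 0.25
d_5 = 3.5
h_5 = 3.5
cx_6 = 9.5
cy_6 = 9.25
cz_6 = 7.5
r_6 = 0.75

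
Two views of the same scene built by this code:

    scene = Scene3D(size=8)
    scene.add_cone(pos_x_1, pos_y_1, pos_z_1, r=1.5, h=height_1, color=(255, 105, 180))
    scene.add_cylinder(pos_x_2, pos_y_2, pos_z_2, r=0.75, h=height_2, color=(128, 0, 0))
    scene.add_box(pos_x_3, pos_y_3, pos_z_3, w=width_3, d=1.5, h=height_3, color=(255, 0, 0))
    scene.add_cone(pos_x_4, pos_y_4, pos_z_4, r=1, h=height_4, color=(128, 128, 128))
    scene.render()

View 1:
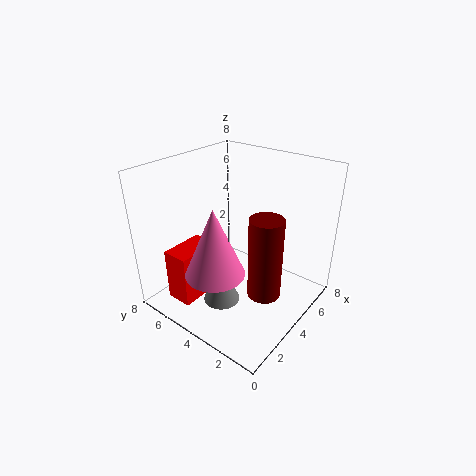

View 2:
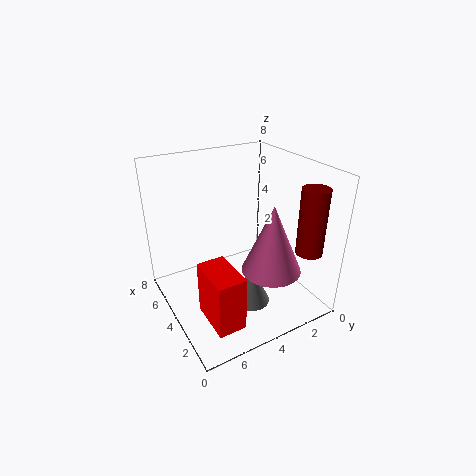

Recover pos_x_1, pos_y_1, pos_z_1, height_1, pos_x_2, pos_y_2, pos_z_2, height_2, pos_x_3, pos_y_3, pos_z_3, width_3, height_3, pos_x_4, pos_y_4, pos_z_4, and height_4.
pos_x_1 = 1.5
pos_y_1 = 3.5
pos_z_1 = 3.25
height_1 = 3.5
pos_x_2 = 1.75
pos_y_2 = 0.75
pos_z_2 = 3.25
height_2 = 3.75
pos_x_3 = 1
pos_y_3 = 5.25
pos_z_3 = 0.5
width_3 = 2.5
height_3 = 3
pos_x_4 = 2.5
pos_y_4 = 4
pos_z_4 = 0.75
height_4 = 2.25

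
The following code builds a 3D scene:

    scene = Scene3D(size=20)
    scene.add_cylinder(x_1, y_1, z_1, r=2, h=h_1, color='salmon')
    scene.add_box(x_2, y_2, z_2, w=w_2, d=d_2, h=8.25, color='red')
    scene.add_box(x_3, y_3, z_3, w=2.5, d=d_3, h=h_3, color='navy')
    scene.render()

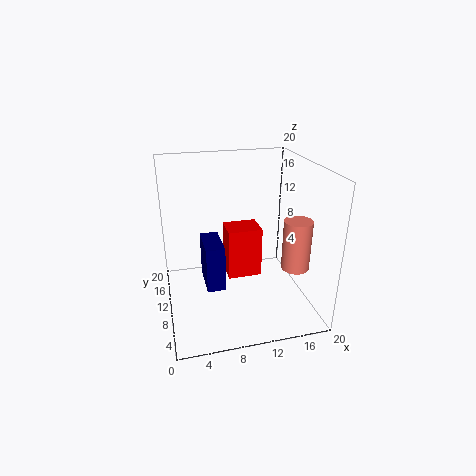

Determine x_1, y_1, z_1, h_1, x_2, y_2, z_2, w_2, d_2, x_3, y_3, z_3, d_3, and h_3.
x_1 = 18
y_1 = 8
z_1 = 5.25
h_1 = 7.25
x_2 = 9.75
y_2 = 14.75
z_2 = 0.25
w_2 = 5.5
d_2 = 4.5
x_3 = 5
y_3 = 6.75
z_3 = 4
d_3 = 5.5
h_3 = 6.25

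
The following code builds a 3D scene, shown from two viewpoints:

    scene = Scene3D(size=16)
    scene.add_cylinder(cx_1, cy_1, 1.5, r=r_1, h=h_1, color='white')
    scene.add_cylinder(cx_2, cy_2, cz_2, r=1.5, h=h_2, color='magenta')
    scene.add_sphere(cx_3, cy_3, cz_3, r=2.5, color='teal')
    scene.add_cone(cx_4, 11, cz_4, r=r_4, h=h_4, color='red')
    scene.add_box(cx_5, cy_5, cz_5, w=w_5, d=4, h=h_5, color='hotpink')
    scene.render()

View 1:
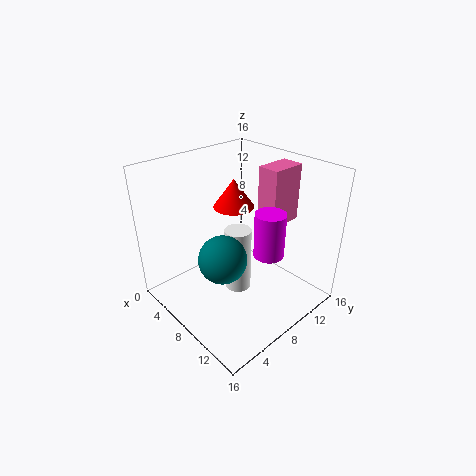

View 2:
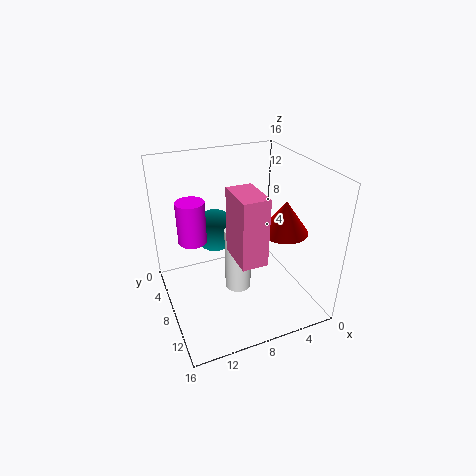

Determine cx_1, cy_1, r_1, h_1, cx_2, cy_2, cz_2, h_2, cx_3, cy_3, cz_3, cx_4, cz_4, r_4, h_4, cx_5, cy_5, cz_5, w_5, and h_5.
cx_1 = 8, cy_1 = 8, r_1 = 1.5, h_1 = 7.5, cx_2 = 13, cy_2 = 7.5, cz_2 = 8.5, h_2 = 4.5, cx_3 = 9.5, cy_3 = 4.5, cz_3 = 7.5, cx_4 = 4, cz_4 = 9.5, r_4 = 2.5, h_4 = 3.5, cx_5 = 8, cy_5 = 11, cz_5 = 9, w_5 = 2.5, h_5 = 6.5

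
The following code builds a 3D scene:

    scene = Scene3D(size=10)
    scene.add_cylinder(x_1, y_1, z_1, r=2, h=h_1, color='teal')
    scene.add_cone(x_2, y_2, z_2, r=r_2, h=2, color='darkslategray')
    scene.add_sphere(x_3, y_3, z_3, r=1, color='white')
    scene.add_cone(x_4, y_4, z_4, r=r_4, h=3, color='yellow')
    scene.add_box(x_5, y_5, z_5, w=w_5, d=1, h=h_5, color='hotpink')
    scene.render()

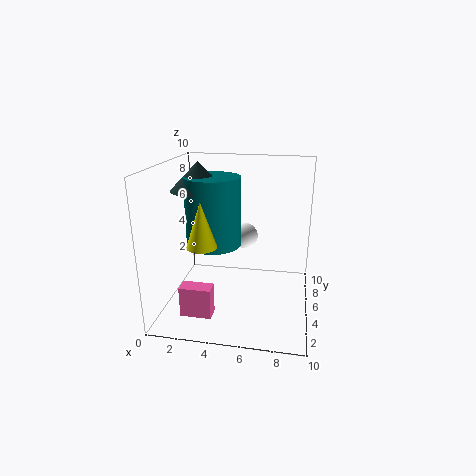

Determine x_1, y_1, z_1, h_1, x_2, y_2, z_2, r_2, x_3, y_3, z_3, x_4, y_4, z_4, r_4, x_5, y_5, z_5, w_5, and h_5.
x_1 = 3, y_1 = 6, z_1 = 4, h_1 = 5, x_2 = 2, y_2 = 6, z_2 = 8, r_2 = 2, x_3 = 5, y_3 = 8, z_3 = 4, x_4 = 3, y_4 = 3, z_4 = 5, r_4 = 1, x_5 = 2, y_5 = 1, z_5 = 1, w_5 = 2, h_5 = 2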